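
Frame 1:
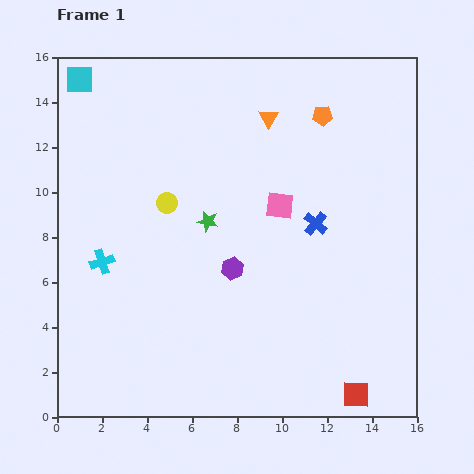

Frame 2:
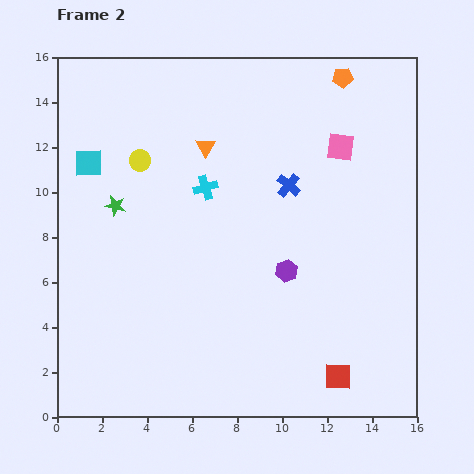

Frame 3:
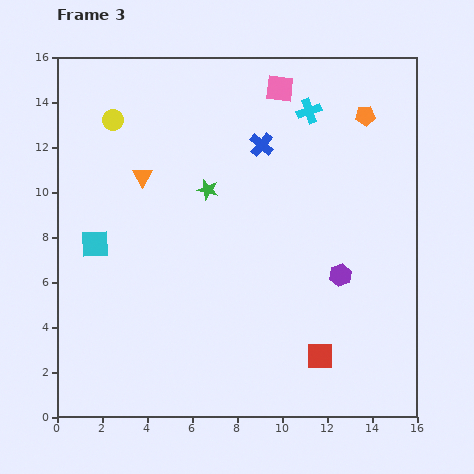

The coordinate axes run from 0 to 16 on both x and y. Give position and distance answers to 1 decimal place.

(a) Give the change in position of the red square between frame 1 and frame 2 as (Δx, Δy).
(-0.8, 0.8)

The red square was at (13.3, 1.0) in frame 1 and (12.5, 1.8) in frame 2.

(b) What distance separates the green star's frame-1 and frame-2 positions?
4.2

The green star moved from (6.7, 8.7) to (2.6, 9.4), a distance of √(4.1² + 0.7²) ≈ 4.2.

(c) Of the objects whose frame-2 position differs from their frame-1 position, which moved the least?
the red square

(moved 1.1)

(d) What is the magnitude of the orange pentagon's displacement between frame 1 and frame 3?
1.9

The orange pentagon moved from (11.8, 13.4) to (13.7, 13.4), a distance of √(1.9² + 0.0²) ≈ 1.9.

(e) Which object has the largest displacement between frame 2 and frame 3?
the cyan cross

(moved 5.7; next 4.2)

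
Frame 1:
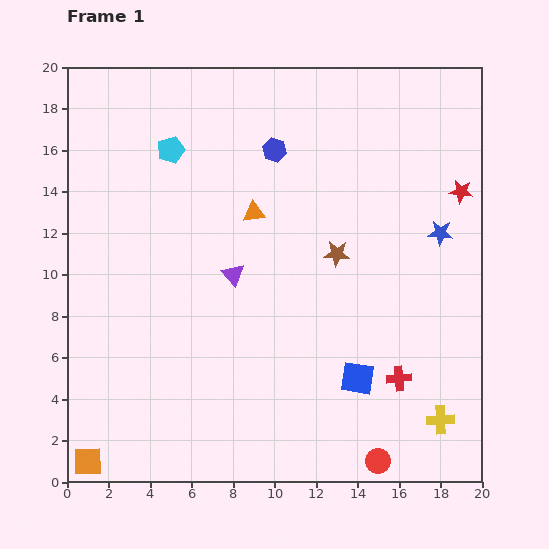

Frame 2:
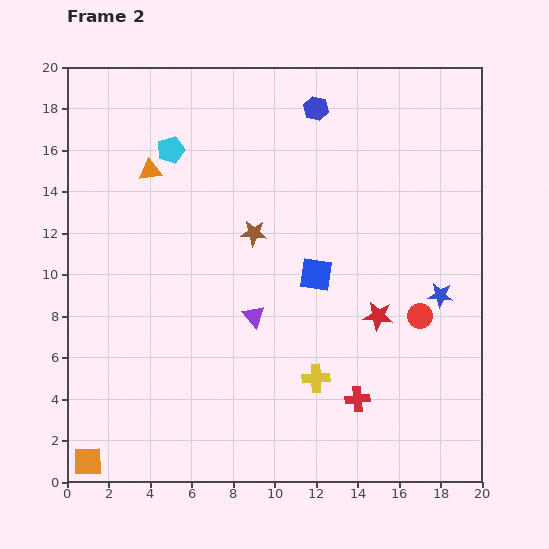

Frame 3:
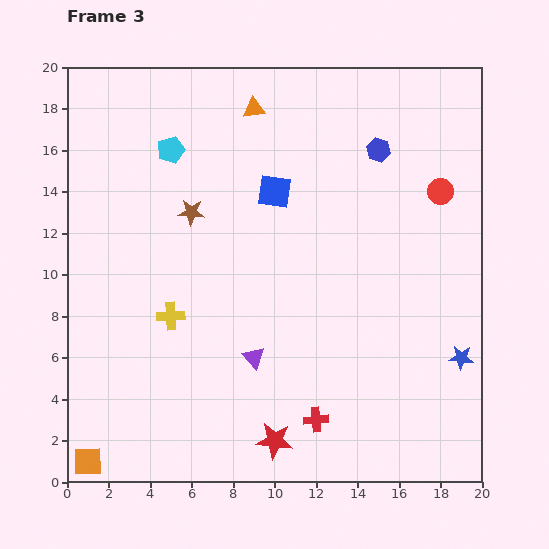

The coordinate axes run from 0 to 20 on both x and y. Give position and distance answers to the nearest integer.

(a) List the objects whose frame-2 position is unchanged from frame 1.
the cyan pentagon, the orange square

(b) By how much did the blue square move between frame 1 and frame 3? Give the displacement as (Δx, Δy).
(-4, 9)

The blue square was at (14, 5) in frame 1 and (10, 14) in frame 3.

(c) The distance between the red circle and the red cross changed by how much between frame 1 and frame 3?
+9

Distance in frame 1: 4. Distance in frame 3: 13.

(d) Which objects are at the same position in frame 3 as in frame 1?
the cyan pentagon, the orange square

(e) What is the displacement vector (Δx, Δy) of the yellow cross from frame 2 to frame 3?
(-7, 3)

The yellow cross was at (12, 5) in frame 2 and (5, 8) in frame 3.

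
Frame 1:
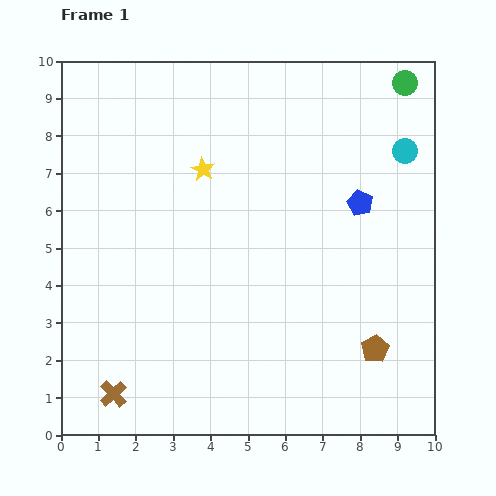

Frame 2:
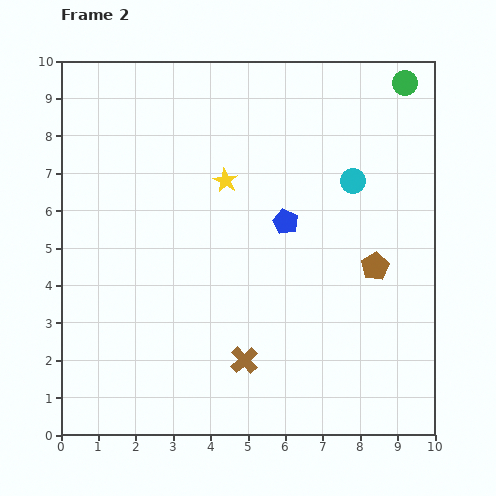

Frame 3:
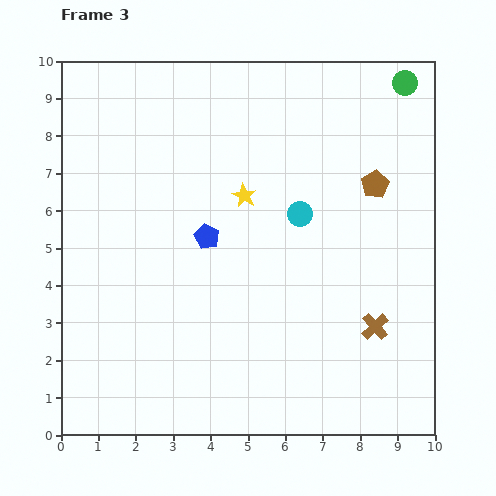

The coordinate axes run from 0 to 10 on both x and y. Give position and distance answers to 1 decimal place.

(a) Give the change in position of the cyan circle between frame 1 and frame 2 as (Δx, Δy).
(-1.4, -0.8)

The cyan circle was at (9.2, 7.6) in frame 1 and (7.8, 6.8) in frame 2.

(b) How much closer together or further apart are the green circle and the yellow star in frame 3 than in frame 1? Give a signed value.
-0.7

Distance in frame 1: 5.9. Distance in frame 3: 5.2.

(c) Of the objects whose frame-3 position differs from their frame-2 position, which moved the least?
the yellow star

(moved 0.6)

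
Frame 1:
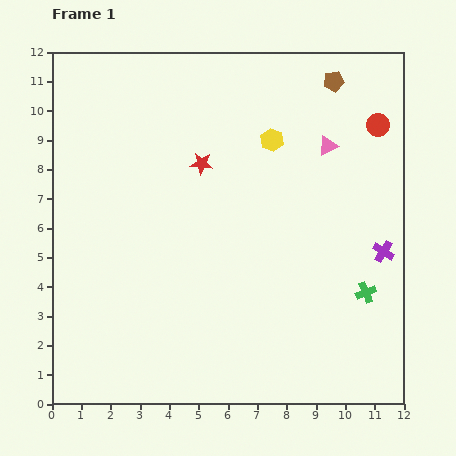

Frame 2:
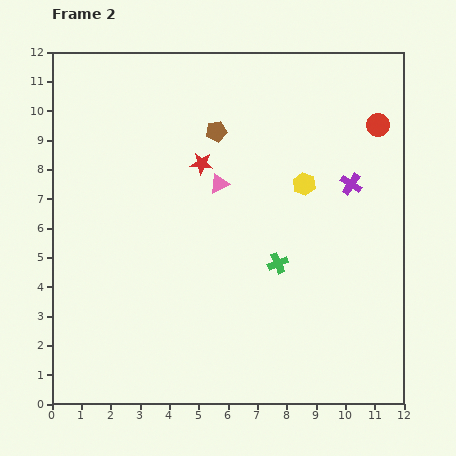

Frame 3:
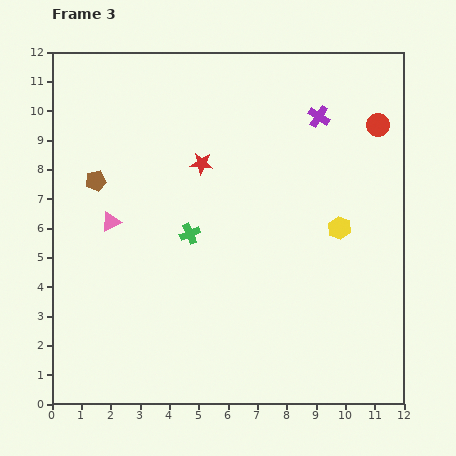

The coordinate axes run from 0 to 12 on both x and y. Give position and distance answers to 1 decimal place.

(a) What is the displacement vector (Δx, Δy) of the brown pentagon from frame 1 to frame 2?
(-4.0, -1.7)

The brown pentagon was at (9.6, 11.0) in frame 1 and (5.6, 9.3) in frame 2.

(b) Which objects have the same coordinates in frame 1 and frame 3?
the red circle, the red star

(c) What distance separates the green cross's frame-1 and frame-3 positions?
6.3

The green cross moved from (10.7, 3.8) to (4.7, 5.8), a distance of √(6.0² + 2.0²) ≈ 6.3.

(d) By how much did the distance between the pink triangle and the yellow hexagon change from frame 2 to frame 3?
+4.9

Distance in frame 2: 2.9. Distance in frame 3: 7.8.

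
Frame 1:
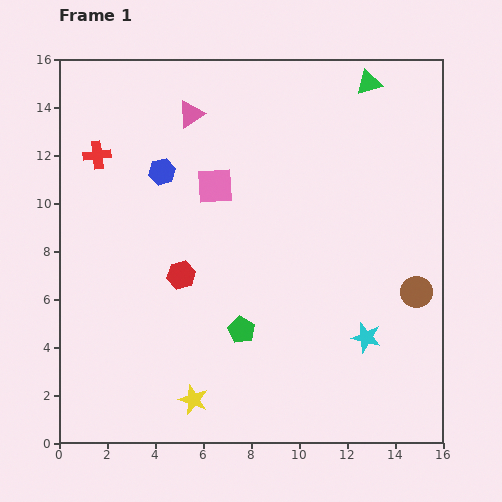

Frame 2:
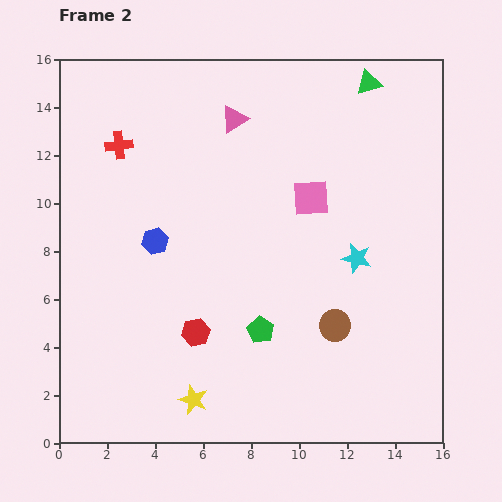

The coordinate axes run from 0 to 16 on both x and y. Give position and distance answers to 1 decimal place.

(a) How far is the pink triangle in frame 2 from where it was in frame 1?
1.8

The pink triangle moved from (5.5, 13.7) to (7.3, 13.5), a distance of √(1.8² + 0.2²) ≈ 1.8.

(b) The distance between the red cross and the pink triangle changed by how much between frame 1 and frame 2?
+0.6

Distance in frame 1: 4.3. Distance in frame 2: 4.9.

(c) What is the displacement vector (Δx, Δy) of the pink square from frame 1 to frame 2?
(4.0, -0.5)

The pink square was at (6.5, 10.7) in frame 1 and (10.5, 10.2) in frame 2.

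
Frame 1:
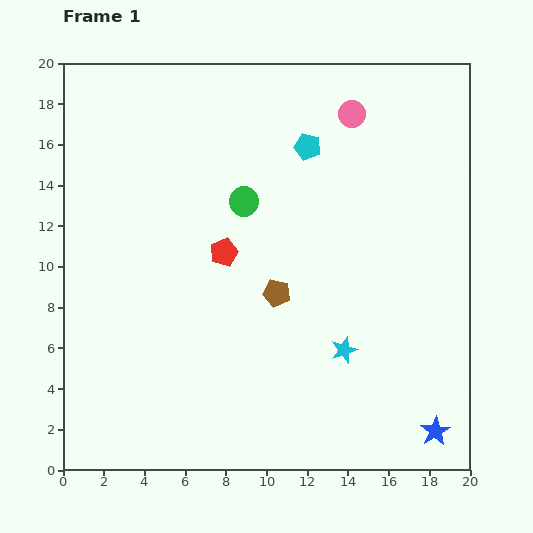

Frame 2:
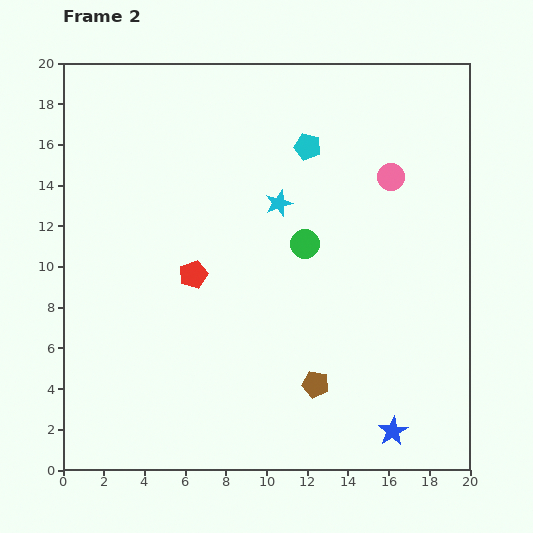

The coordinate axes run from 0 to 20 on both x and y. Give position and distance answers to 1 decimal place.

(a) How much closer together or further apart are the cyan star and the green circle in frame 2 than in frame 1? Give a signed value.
-6.4

Distance in frame 1: 8.8. Distance in frame 2: 2.4.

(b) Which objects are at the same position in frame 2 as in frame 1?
the cyan pentagon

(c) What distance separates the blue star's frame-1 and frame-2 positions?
2.1

The blue star moved from (18.3, 1.9) to (16.2, 1.9), a distance of √(2.1² + 0.0²) ≈ 2.1.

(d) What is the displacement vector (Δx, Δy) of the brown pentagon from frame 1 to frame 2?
(1.9, -4.5)

The brown pentagon was at (10.5, 8.7) in frame 1 and (12.4, 4.2) in frame 2.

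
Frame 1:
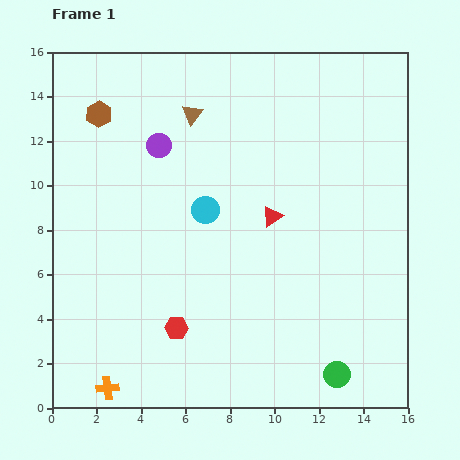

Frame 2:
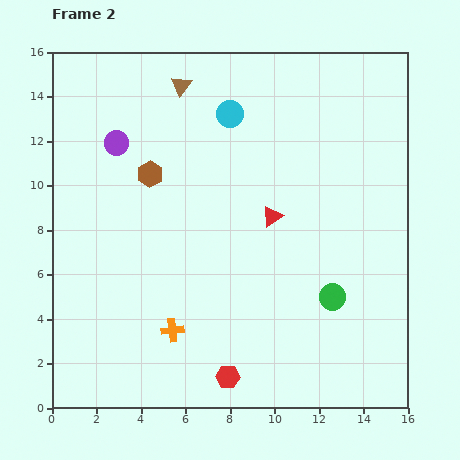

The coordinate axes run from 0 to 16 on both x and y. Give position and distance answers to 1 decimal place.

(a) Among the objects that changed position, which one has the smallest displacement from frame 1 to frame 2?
the brown triangle

(moved 1.4)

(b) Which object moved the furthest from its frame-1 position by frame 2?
the cyan circle

(moved 4.4; next 3.9)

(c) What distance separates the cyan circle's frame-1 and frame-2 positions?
4.4

The cyan circle moved from (6.9, 8.9) to (8.0, 13.2), a distance of √(1.1² + 4.3²) ≈ 4.4.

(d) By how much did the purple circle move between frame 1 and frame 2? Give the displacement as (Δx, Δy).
(-1.9, 0.1)

The purple circle was at (4.8, 11.8) in frame 1 and (2.9, 11.9) in frame 2.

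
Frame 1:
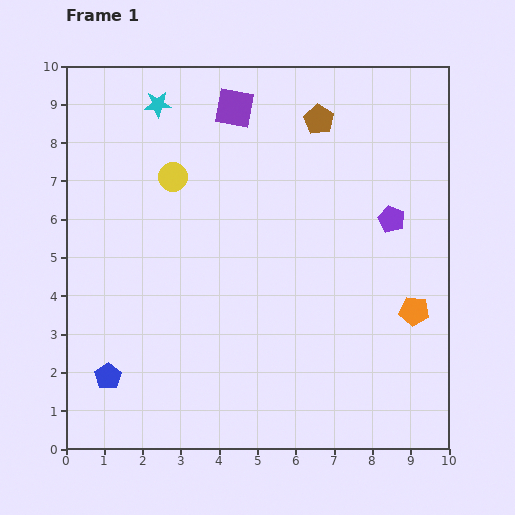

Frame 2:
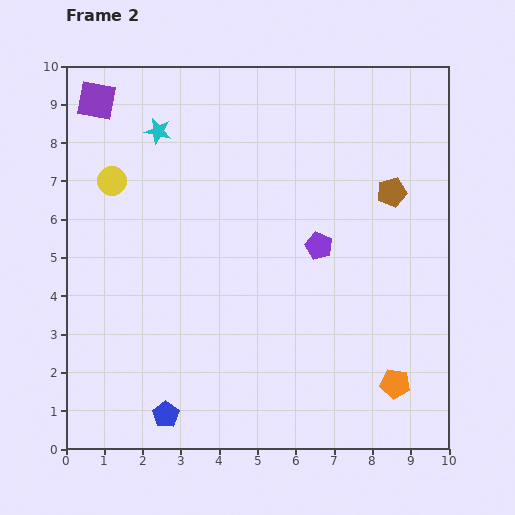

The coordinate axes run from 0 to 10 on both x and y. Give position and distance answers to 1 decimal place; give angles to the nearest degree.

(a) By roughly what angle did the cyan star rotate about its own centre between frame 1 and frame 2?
15° clockwise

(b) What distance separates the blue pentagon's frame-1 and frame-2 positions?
1.8

The blue pentagon moved from (1.1, 1.9) to (2.6, 0.9), a distance of √(1.5² + 1.0²) ≈ 1.8.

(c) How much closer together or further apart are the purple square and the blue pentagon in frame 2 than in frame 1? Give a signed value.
+0.7

Distance in frame 1: 7.7. Distance in frame 2: 8.4.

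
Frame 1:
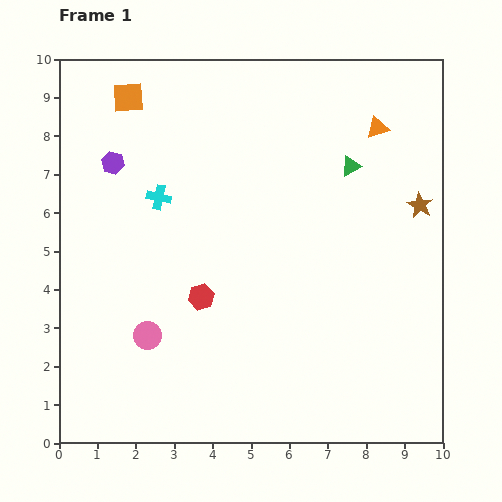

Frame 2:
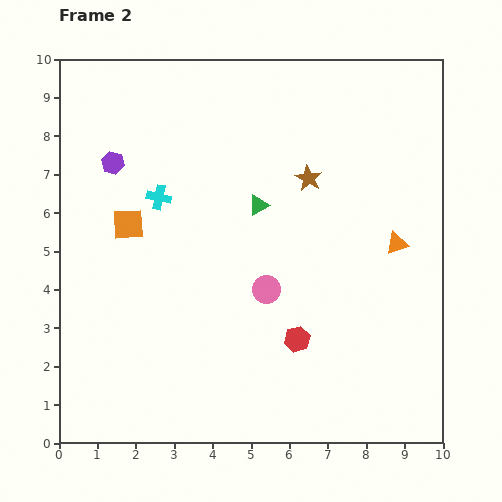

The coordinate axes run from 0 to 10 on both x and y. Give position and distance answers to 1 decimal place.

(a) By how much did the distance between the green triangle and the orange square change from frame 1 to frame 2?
-2.7

Distance in frame 1: 6.1. Distance in frame 2: 3.4.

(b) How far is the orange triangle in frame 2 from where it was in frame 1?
3.0

The orange triangle moved from (8.3, 8.2) to (8.8, 5.2), a distance of √(0.5² + 3.0²) ≈ 3.0.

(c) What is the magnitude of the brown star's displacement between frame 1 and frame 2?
3.0

The brown star moved from (9.4, 6.2) to (6.5, 6.9), a distance of √(2.9² + 0.7²) ≈ 3.0.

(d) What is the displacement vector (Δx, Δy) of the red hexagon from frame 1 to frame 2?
(2.5, -1.1)

The red hexagon was at (3.7, 3.8) in frame 1 and (6.2, 2.7) in frame 2.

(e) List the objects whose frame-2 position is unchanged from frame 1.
the purple hexagon, the cyan cross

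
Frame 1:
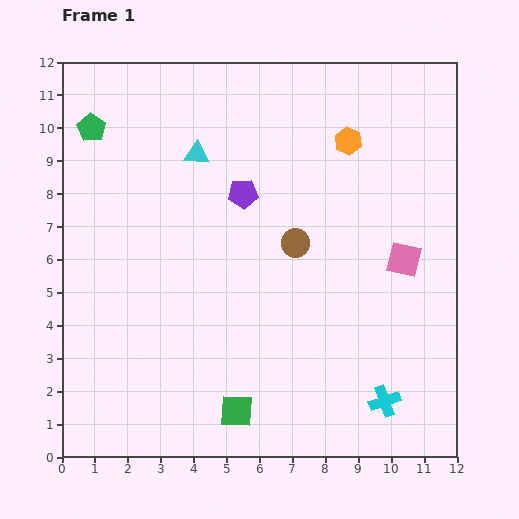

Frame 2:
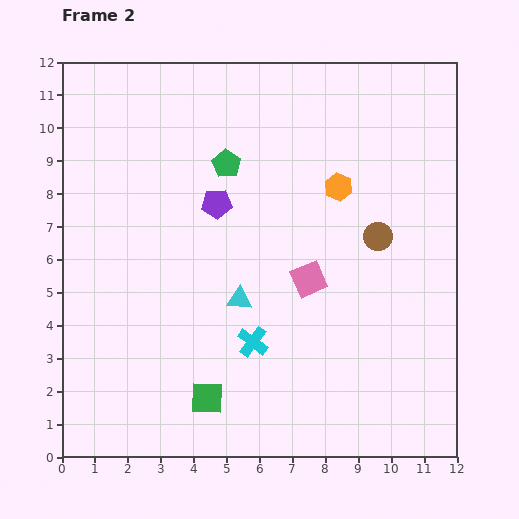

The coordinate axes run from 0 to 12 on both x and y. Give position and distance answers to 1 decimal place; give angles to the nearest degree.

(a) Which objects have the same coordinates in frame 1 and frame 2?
none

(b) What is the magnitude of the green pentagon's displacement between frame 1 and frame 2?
4.2

The green pentagon moved from (0.9, 10.0) to (5.0, 8.9), a distance of √(4.1² + 1.1²) ≈ 4.2.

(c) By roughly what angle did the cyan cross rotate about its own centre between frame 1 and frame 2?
35° counter-clockwise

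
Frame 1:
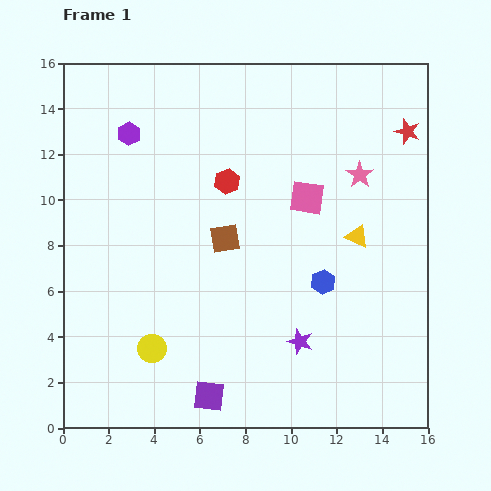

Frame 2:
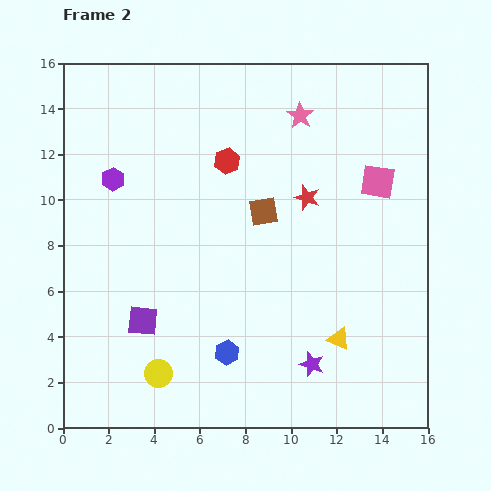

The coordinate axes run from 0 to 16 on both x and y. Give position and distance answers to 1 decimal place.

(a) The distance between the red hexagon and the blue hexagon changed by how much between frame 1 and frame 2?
+2.3

Distance in frame 1: 6.1. Distance in frame 2: 8.4.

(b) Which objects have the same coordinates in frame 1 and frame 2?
none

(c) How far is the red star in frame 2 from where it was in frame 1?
5.3

The red star moved from (15.1, 13.0) to (10.7, 10.1), a distance of √(4.4² + 2.9²) ≈ 5.3.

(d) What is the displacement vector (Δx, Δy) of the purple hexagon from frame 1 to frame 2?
(-0.7, -2.0)

The purple hexagon was at (2.9, 12.9) in frame 1 and (2.2, 10.9) in frame 2.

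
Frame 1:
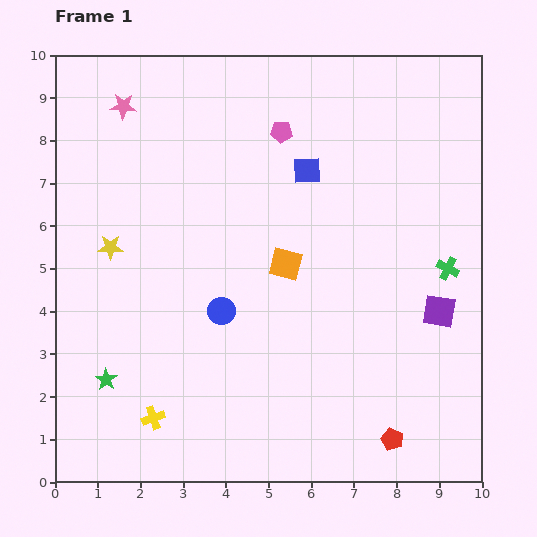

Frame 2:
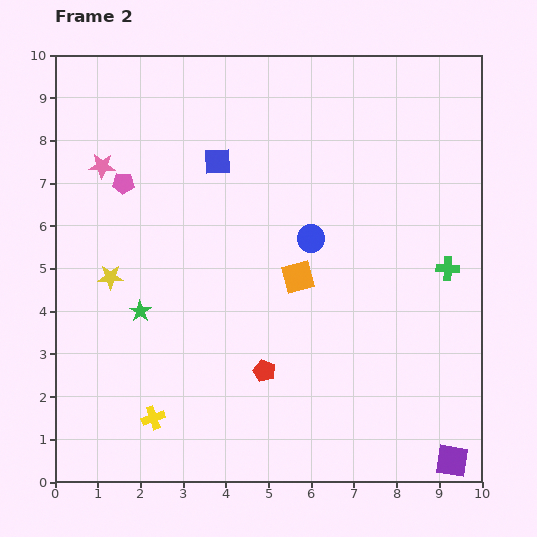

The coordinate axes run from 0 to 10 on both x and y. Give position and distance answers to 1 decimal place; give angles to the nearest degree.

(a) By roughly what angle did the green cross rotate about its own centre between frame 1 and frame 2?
25° counter-clockwise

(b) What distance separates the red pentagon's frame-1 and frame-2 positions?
3.4

The red pentagon moved from (7.9, 1.0) to (4.9, 2.6), a distance of √(3.0² + 1.6²) ≈ 3.4.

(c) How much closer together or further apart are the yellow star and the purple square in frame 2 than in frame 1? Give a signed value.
+1.3

Distance in frame 1: 7.8. Distance in frame 2: 9.1.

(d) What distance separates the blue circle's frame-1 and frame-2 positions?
2.7

The blue circle moved from (3.9, 4.0) to (6.0, 5.7), a distance of √(2.1² + 1.7²) ≈ 2.7.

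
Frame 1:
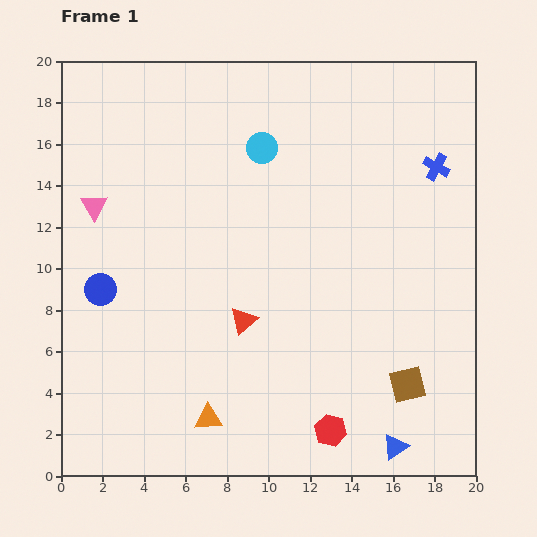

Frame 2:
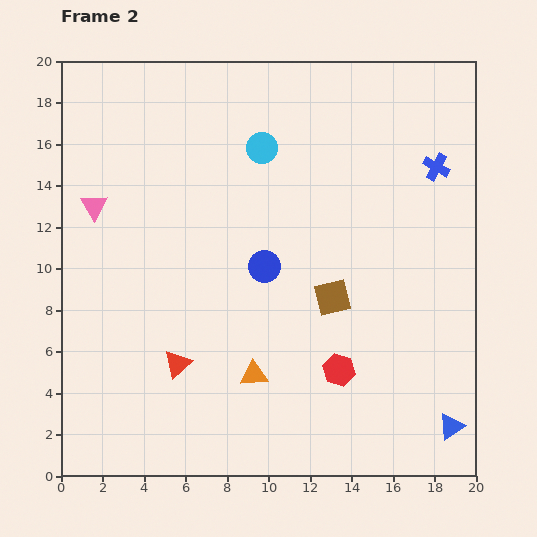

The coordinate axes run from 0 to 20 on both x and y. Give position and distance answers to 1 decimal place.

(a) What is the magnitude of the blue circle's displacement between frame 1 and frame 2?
8.0

The blue circle moved from (1.9, 9.0) to (9.8, 10.1), a distance of √(7.9² + 1.1²) ≈ 8.0.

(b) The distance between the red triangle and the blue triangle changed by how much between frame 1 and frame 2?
+4.0

Distance in frame 1: 9.5. Distance in frame 2: 13.5.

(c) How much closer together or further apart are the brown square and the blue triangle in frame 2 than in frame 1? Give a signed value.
+5.3

Distance in frame 1: 3.1. Distance in frame 2: 8.4.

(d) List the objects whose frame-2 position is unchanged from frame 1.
the cyan circle, the pink triangle, the blue cross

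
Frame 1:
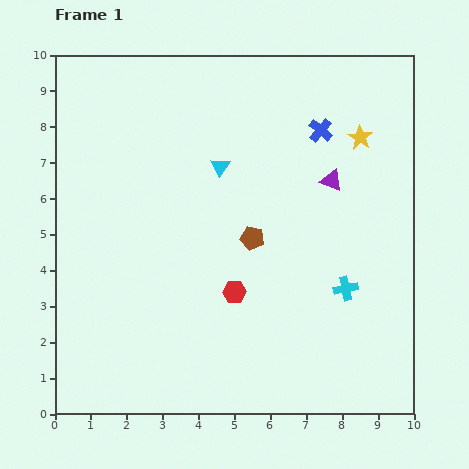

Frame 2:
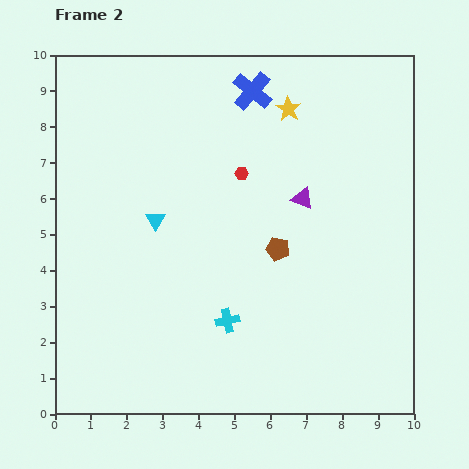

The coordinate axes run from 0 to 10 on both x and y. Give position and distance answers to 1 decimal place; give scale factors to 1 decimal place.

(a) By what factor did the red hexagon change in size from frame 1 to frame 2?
0.6×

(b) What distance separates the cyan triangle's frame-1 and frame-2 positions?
2.3

The cyan triangle moved from (4.6, 6.9) to (2.8, 5.4), a distance of √(1.8² + 1.5²) ≈ 2.3.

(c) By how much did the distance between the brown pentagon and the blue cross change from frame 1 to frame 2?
+0.9

Distance in frame 1: 3.6. Distance in frame 2: 4.5.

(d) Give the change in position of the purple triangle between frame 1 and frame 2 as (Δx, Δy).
(-0.8, -0.5)

The purple triangle was at (7.7, 6.5) in frame 1 and (6.9, 6.0) in frame 2.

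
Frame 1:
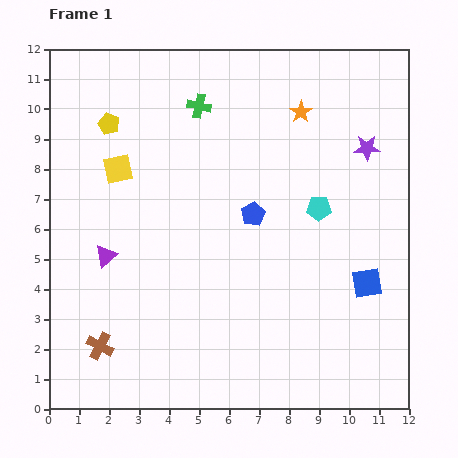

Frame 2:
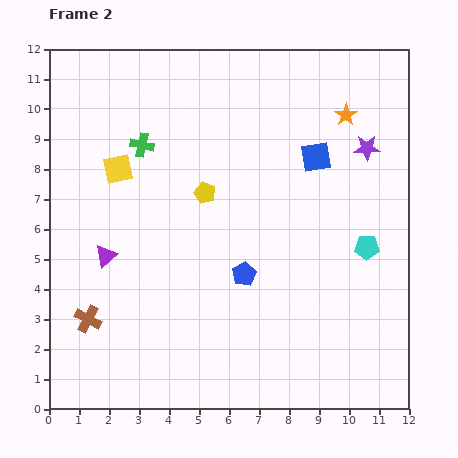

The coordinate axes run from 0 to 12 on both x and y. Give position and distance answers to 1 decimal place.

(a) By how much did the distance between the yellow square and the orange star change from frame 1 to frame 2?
+1.4

Distance in frame 1: 6.4. Distance in frame 2: 7.8.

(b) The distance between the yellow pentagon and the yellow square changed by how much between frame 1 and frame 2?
+1.5

Distance in frame 1: 1.5. Distance in frame 2: 3.0.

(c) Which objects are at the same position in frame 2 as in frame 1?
the yellow square, the purple star, the purple triangle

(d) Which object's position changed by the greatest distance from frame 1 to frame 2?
the blue square

(moved 4.5; next 3.9)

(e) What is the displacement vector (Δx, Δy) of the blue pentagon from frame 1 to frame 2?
(-0.3, -2.0)

The blue pentagon was at (6.8, 6.5) in frame 1 and (6.5, 4.5) in frame 2.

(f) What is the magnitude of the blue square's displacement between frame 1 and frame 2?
4.5

The blue square moved from (10.6, 4.2) to (8.9, 8.4), a distance of √(1.7² + 4.2²) ≈ 4.5.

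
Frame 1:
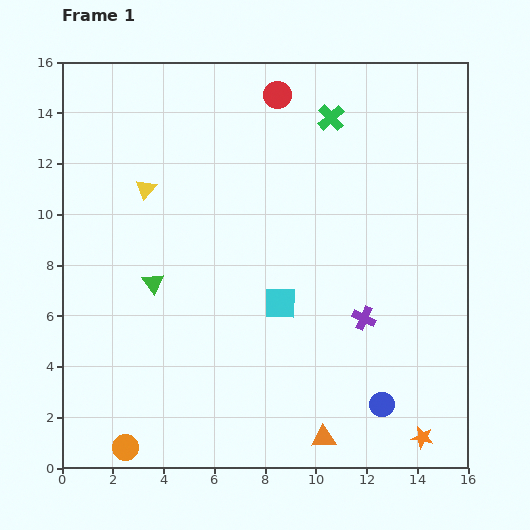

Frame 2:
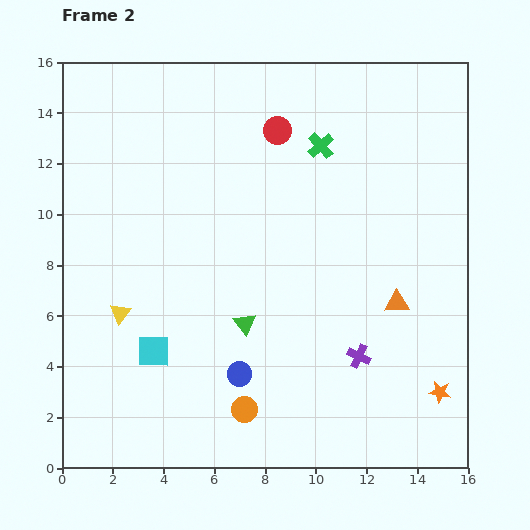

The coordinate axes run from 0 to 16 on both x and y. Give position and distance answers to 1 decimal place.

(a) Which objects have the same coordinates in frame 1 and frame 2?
none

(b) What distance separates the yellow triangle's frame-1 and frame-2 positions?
5.0

The yellow triangle moved from (3.3, 11.0) to (2.3, 6.1), a distance of √(1.0² + 4.9²) ≈ 5.0.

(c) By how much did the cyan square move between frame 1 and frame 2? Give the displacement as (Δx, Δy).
(-5.0, -1.9)

The cyan square was at (8.6, 6.5) in frame 1 and (3.6, 4.6) in frame 2.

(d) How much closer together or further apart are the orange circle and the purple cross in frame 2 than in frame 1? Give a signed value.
-5.7

Distance in frame 1: 10.7. Distance in frame 2: 5.0.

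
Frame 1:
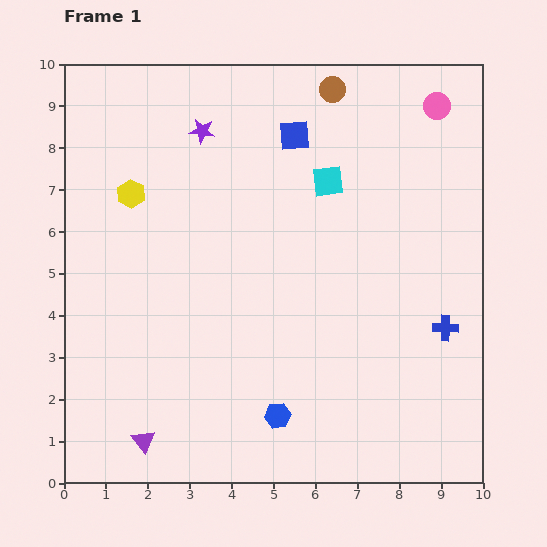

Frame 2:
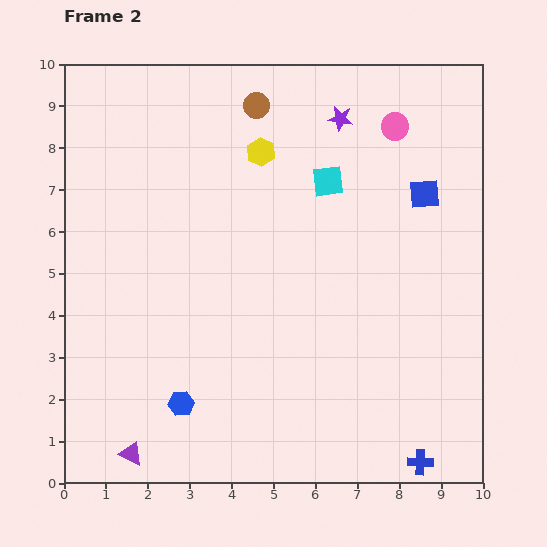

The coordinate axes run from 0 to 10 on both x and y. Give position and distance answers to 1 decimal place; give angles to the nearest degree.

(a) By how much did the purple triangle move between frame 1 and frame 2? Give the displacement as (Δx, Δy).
(-0.3, -0.3)

The purple triangle was at (1.9, 1.0) in frame 1 and (1.6, 0.7) in frame 2.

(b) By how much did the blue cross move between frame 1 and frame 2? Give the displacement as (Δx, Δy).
(-0.6, -3.2)

The blue cross was at (9.1, 3.7) in frame 1 and (8.5, 0.5) in frame 2.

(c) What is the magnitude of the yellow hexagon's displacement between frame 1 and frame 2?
3.3

The yellow hexagon moved from (1.6, 6.9) to (4.7, 7.9), a distance of √(3.1² + 1.0²) ≈ 3.3.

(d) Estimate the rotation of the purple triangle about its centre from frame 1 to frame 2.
29° counter-clockwise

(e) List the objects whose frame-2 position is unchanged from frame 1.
the cyan square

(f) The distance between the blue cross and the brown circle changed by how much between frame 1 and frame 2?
+3.1

Distance in frame 1: 6.3. Distance in frame 2: 9.4.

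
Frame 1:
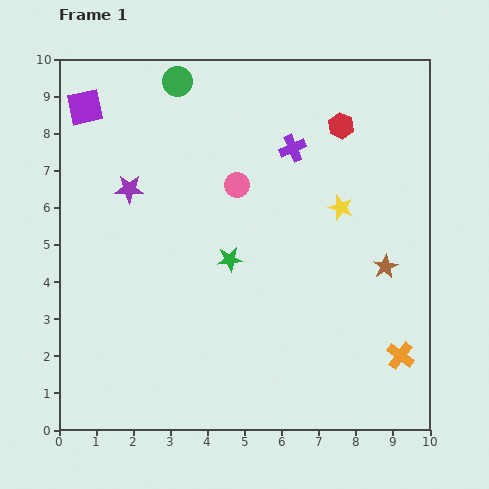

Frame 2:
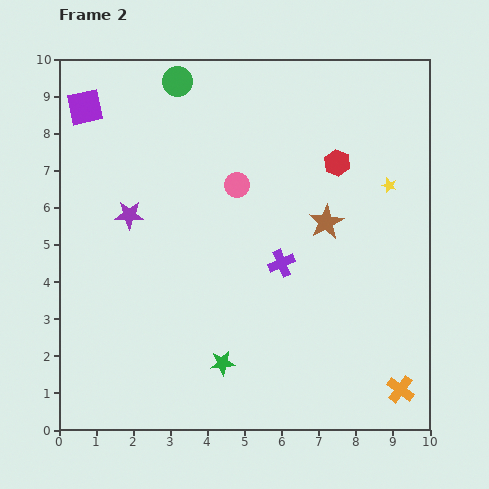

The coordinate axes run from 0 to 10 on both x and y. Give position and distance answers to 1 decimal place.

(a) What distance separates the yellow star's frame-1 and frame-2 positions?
1.4

The yellow star moved from (7.6, 6.0) to (8.9, 6.6), a distance of √(1.3² + 0.6²) ≈ 1.4.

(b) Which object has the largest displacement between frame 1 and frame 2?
the purple cross

(moved 3.1; next 2.8)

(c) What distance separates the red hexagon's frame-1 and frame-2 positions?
1.0

The red hexagon moved from (7.6, 8.2) to (7.5, 7.2), a distance of √(0.1² + 1.0²) ≈ 1.0.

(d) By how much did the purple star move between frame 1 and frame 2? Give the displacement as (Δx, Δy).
(0.0, -0.7)

The purple star was at (1.9, 6.5) in frame 1 and (1.9, 5.8) in frame 2.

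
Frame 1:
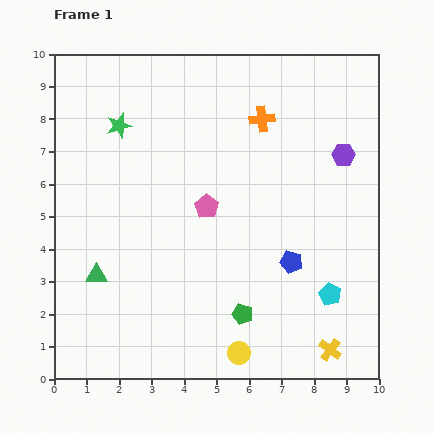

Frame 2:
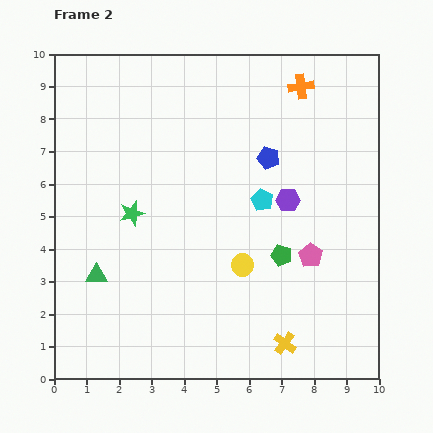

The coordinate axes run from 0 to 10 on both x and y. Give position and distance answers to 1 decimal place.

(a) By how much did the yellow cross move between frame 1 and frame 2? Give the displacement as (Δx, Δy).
(-1.4, 0.2)

The yellow cross was at (8.5, 0.9) in frame 1 and (7.1, 1.1) in frame 2.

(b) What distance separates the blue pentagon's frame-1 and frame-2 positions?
3.3

The blue pentagon moved from (7.3, 3.6) to (6.6, 6.8), a distance of √(0.7² + 3.2²) ≈ 3.3.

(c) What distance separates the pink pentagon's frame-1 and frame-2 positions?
3.5

The pink pentagon moved from (4.7, 5.3) to (7.9, 3.8), a distance of √(3.2² + 1.5²) ≈ 3.5.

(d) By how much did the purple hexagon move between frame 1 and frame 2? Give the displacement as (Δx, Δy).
(-1.7, -1.4)

The purple hexagon was at (8.9, 6.9) in frame 1 and (7.2, 5.5) in frame 2.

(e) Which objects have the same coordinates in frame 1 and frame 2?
the green triangle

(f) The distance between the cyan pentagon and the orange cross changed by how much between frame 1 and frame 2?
-2.1

Distance in frame 1: 5.8. Distance in frame 2: 3.7.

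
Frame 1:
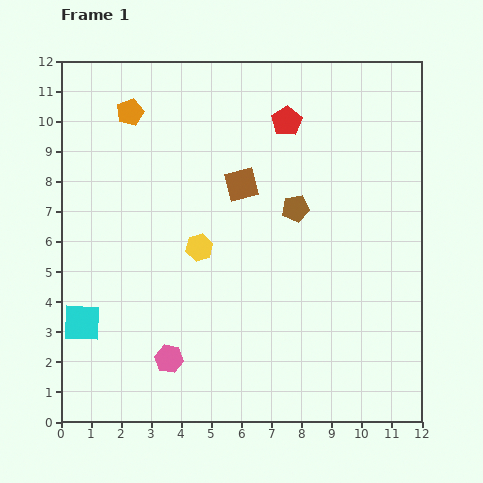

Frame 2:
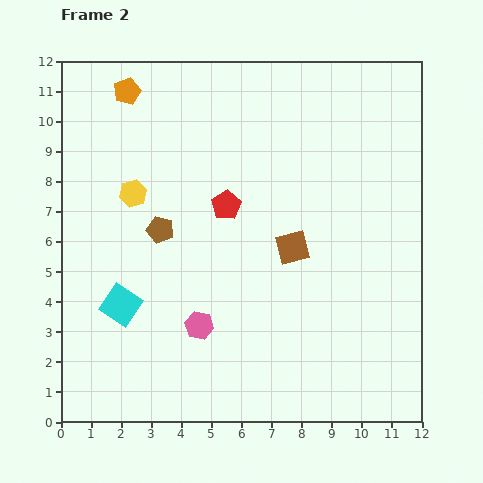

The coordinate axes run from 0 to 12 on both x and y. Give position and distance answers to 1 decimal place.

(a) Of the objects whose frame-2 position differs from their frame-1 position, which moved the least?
the orange pentagon

(moved 0.7)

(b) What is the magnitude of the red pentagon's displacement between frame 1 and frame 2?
3.4

The red pentagon moved from (7.5, 10.0) to (5.5, 7.2), a distance of √(2.0² + 2.8²) ≈ 3.4.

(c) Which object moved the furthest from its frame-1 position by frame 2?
the brown pentagon

(moved 4.6; next 3.4)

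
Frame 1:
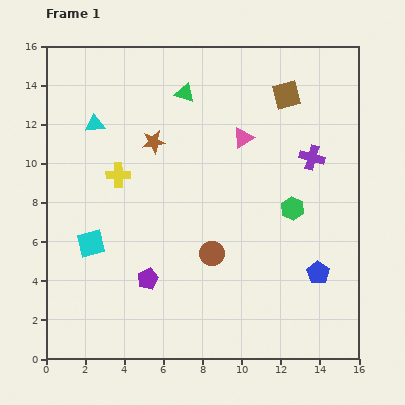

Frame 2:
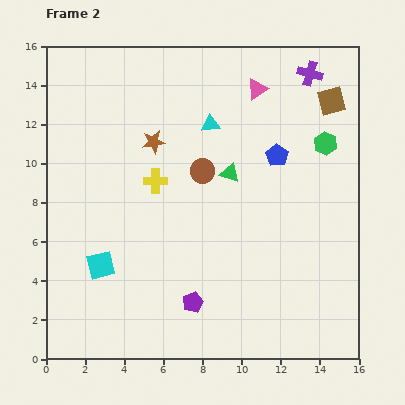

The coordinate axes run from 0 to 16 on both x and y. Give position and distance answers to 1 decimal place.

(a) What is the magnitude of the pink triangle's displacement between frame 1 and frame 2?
2.6

The pink triangle moved from (10.1, 11.3) to (10.8, 13.8), a distance of √(0.7² + 2.5²) ≈ 2.6.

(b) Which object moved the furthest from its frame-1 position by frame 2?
the blue pentagon

(moved 6.4; next 5.9)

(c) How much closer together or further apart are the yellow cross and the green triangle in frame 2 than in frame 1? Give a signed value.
-1.6

Distance in frame 1: 5.4. Distance in frame 2: 3.8.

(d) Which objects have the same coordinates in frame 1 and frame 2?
the brown star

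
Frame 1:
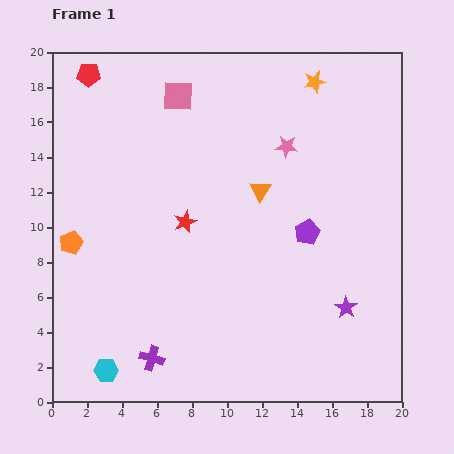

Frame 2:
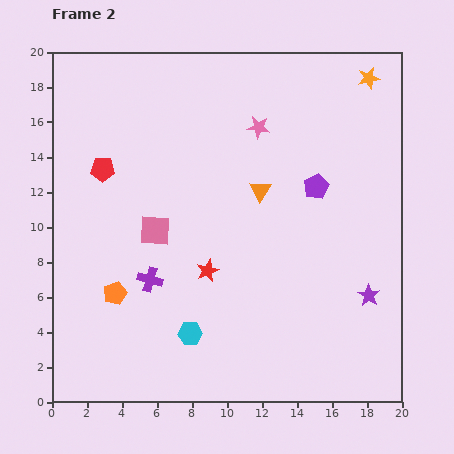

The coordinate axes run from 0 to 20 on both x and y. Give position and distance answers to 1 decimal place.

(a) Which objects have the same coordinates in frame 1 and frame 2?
the orange triangle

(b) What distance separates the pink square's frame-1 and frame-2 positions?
7.8

The pink square moved from (7.2, 17.5) to (5.9, 9.8), a distance of √(1.3² + 7.7²) ≈ 7.8.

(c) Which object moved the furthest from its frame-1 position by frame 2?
the pink square

(moved 7.8; next 5.5)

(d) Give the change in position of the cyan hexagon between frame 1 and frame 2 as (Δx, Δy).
(4.8, 2.1)

The cyan hexagon was at (3.1, 1.8) in frame 1 and (7.9, 3.9) in frame 2.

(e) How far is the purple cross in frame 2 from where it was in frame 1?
4.5

The purple cross moved from (5.7, 2.5) to (5.6, 7.0), a distance of √(0.1² + 4.5²) ≈ 4.5.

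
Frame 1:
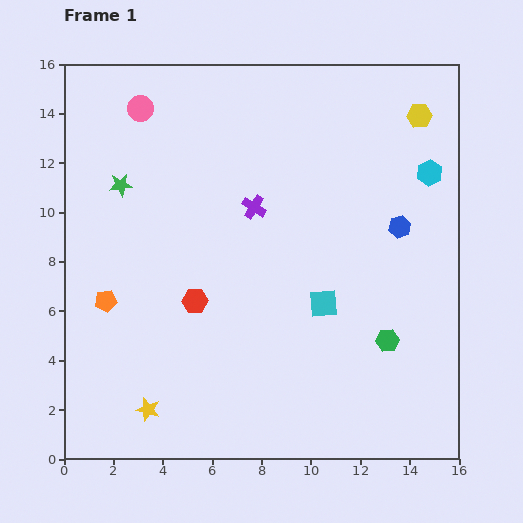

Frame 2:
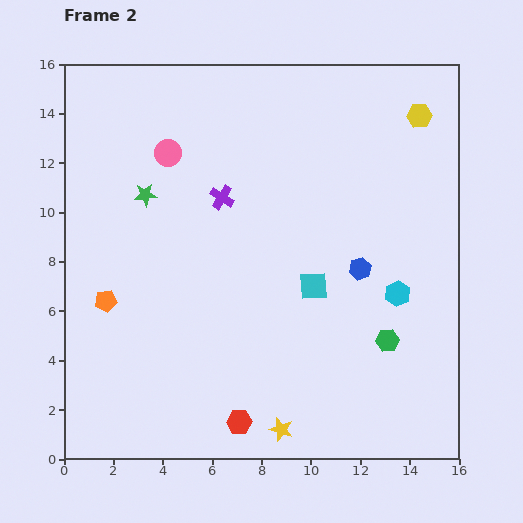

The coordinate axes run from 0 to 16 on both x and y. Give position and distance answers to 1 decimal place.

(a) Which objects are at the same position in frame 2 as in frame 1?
the green hexagon, the orange pentagon, the yellow hexagon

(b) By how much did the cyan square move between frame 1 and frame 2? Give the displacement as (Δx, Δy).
(-0.4, 0.7)

The cyan square was at (10.5, 6.3) in frame 1 and (10.1, 7.0) in frame 2.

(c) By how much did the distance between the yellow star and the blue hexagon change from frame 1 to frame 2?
-5.4

Distance in frame 1: 12.6. Distance in frame 2: 7.2.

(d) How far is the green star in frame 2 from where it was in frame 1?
1.1

The green star moved from (2.3, 11.1) to (3.3, 10.7), a distance of √(1.0² + 0.4²) ≈ 1.1.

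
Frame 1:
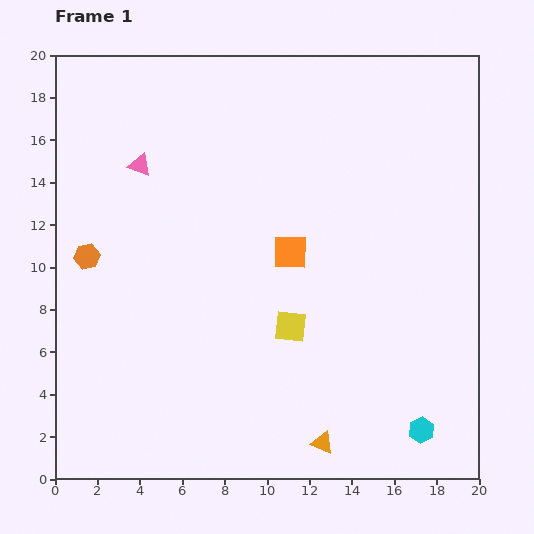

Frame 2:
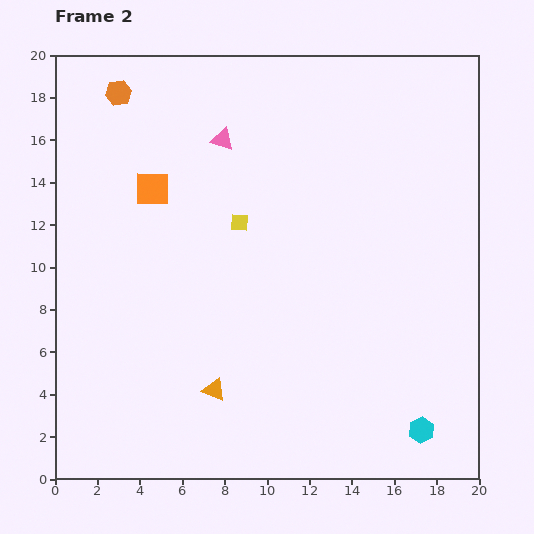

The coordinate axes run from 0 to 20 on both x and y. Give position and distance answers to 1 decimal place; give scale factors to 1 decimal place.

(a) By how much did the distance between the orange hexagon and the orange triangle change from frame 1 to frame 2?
+0.5

Distance in frame 1: 14.2. Distance in frame 2: 14.7.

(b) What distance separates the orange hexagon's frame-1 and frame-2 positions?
7.8

The orange hexagon moved from (1.5, 10.5) to (3.0, 18.2), a distance of √(1.5² + 7.7²) ≈ 7.8.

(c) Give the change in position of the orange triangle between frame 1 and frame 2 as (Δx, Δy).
(-5.1, 2.5)

The orange triangle was at (12.6, 1.7) in frame 1 and (7.5, 4.2) in frame 2.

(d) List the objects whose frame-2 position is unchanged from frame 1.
the cyan hexagon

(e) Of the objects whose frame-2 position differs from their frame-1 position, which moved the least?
the pink triangle

(moved 4.1)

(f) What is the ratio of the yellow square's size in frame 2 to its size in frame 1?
0.6×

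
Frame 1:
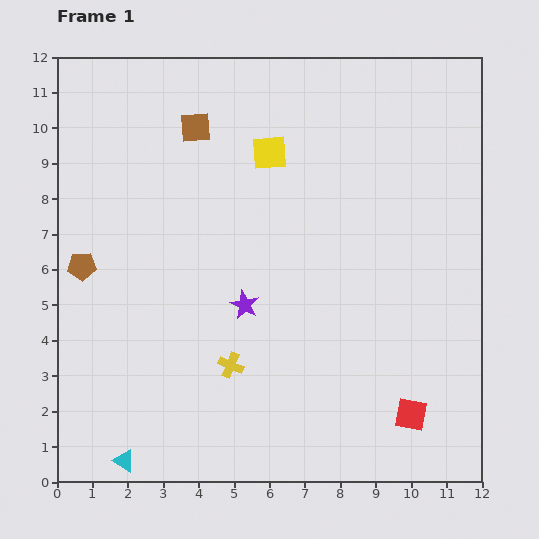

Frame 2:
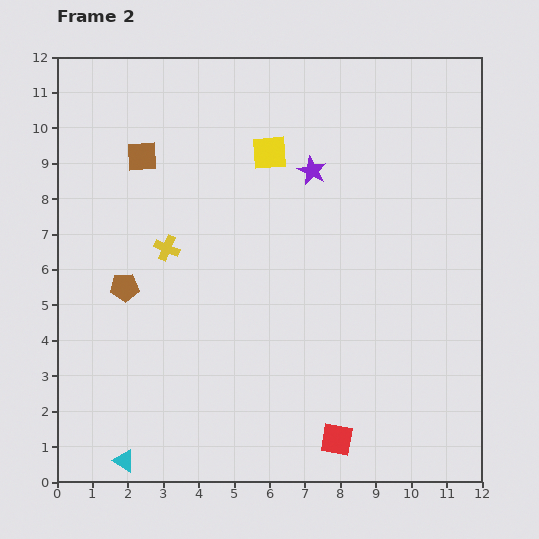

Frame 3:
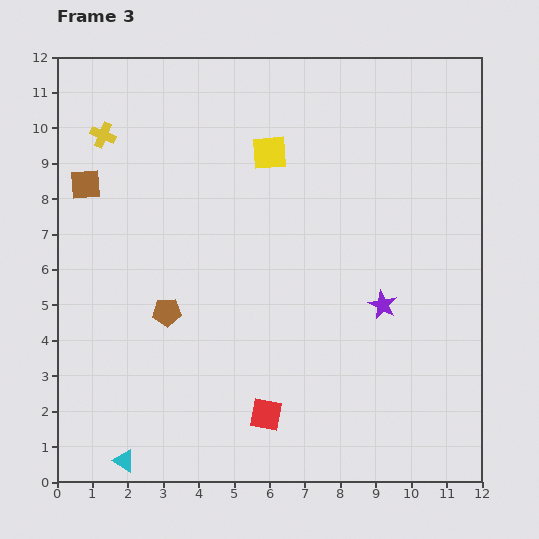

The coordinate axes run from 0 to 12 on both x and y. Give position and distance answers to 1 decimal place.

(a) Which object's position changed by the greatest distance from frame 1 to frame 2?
the purple star

(moved 4.2; next 3.8)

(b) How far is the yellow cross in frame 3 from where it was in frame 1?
7.4

The yellow cross moved from (4.9, 3.3) to (1.3, 9.8), a distance of √(3.6² + 6.5²) ≈ 7.4.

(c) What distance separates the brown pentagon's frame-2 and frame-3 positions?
1.4

The brown pentagon moved from (1.9, 5.5) to (3.1, 4.8), a distance of √(1.2² + 0.7²) ≈ 1.4.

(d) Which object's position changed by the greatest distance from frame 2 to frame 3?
the purple star

(moved 4.3; next 3.7)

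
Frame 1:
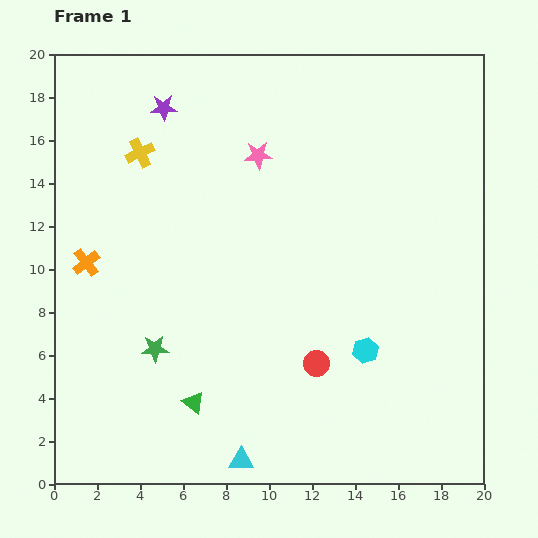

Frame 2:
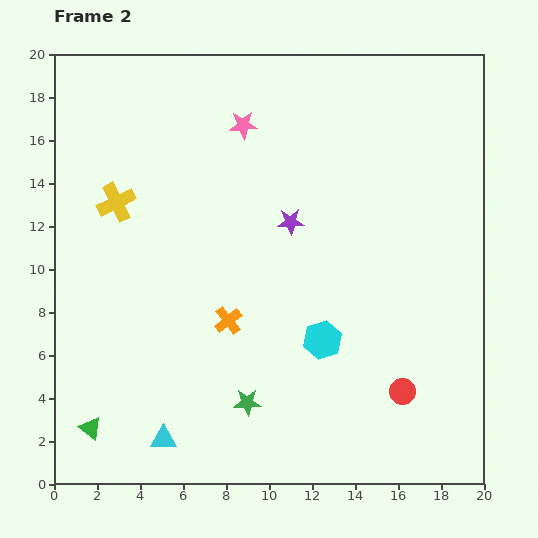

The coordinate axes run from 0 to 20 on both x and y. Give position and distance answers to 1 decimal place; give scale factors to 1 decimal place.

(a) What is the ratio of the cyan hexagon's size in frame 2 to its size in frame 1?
1.5×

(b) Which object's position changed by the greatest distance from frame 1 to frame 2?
the purple star

(moved 7.9; next 7.1)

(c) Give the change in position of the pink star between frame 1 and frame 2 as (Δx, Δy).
(-0.7, 1.4)

The pink star was at (9.5, 15.3) in frame 1 and (8.8, 16.7) in frame 2.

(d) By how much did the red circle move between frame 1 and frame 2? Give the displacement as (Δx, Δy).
(4.0, -1.3)

The red circle was at (12.2, 5.6) in frame 1 and (16.2, 4.3) in frame 2.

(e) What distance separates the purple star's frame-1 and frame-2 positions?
7.9

The purple star moved from (5.1, 17.5) to (11.0, 12.2), a distance of √(5.9² + 5.3²) ≈ 7.9.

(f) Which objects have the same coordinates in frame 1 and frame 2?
none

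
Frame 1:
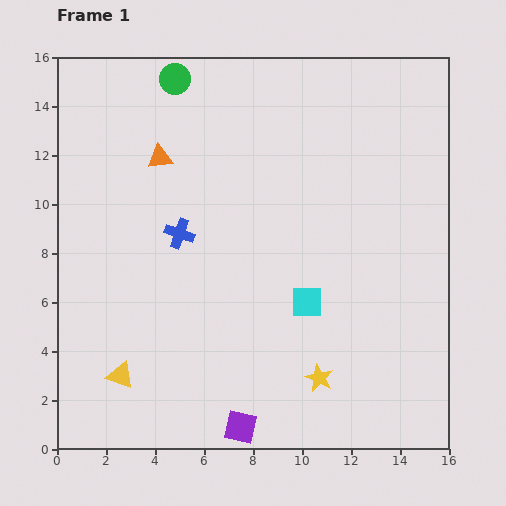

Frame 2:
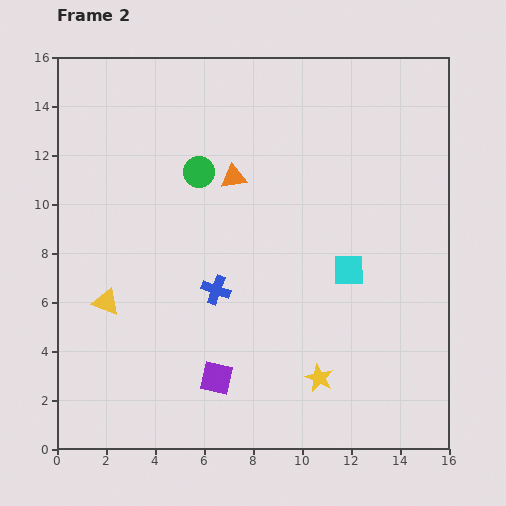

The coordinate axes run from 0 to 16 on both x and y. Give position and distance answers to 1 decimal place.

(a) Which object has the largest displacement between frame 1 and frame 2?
the green circle

(moved 3.9; next 3.1)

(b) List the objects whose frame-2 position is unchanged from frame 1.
the yellow star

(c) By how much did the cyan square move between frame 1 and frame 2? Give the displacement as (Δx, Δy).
(1.7, 1.3)

The cyan square was at (10.2, 6.0) in frame 1 and (11.9, 7.3) in frame 2.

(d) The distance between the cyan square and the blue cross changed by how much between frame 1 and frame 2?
-0.4

Distance in frame 1: 5.9. Distance in frame 2: 5.5.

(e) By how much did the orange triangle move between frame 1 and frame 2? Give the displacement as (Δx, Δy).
(3.0, -0.8)

The orange triangle was at (4.2, 11.9) in frame 1 and (7.2, 11.1) in frame 2.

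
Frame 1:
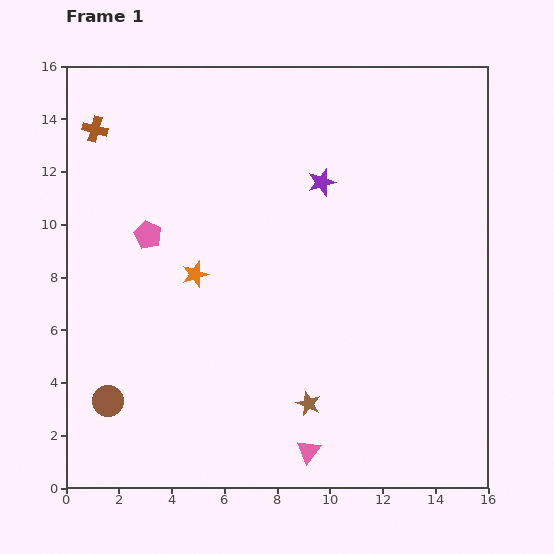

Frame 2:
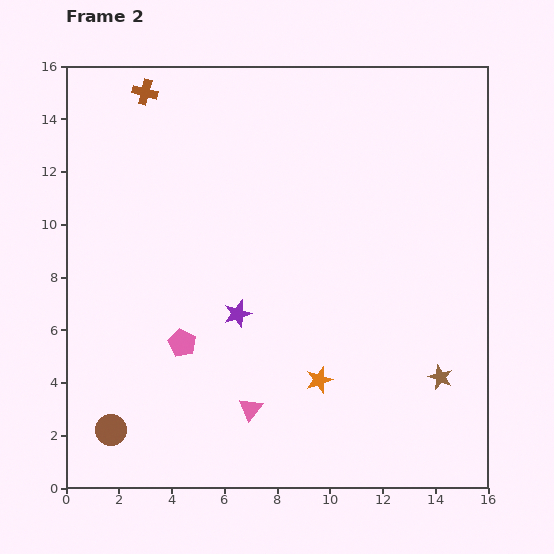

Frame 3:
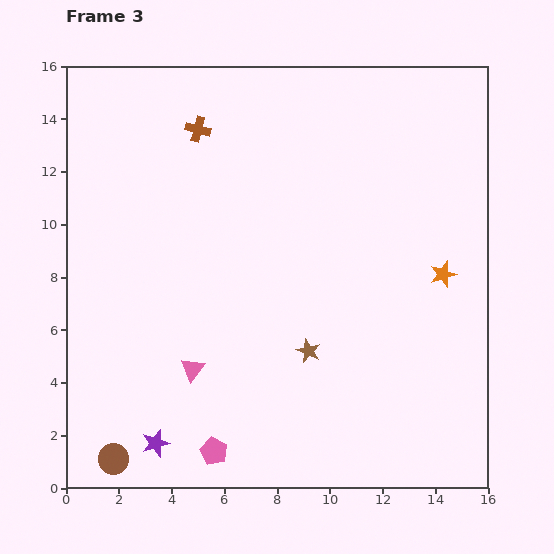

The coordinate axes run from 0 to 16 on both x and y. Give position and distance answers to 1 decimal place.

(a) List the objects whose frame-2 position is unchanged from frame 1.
none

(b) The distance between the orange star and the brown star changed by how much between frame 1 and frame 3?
-0.6

Distance in frame 1: 6.5. Distance in frame 3: 5.9.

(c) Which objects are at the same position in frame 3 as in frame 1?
none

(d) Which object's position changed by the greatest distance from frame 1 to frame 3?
the purple star

(moved 11.7; next 9.4)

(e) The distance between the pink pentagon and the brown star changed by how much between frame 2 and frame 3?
-4.7

Distance in frame 2: 9.9. Distance in frame 3: 5.2.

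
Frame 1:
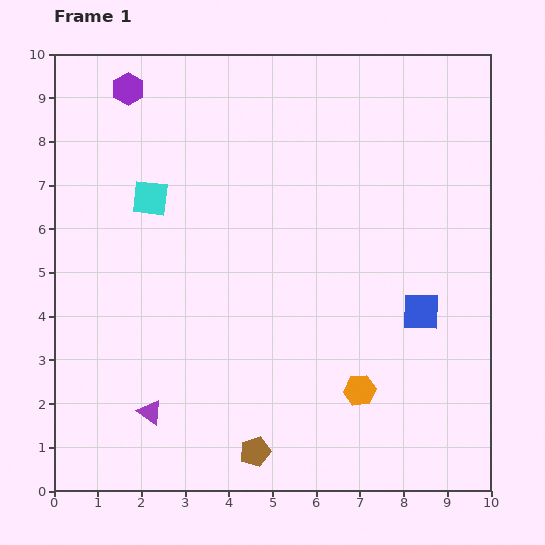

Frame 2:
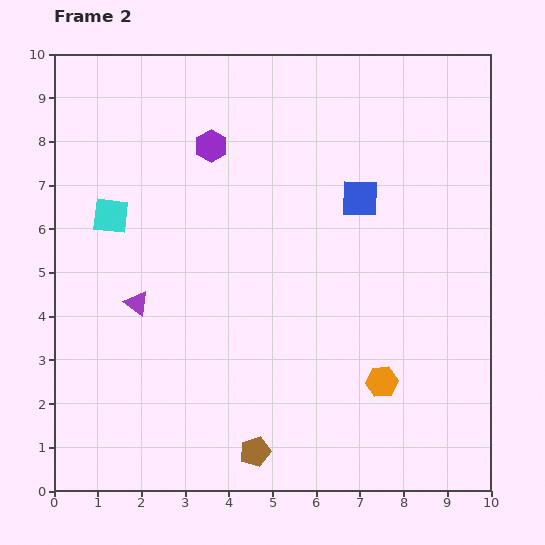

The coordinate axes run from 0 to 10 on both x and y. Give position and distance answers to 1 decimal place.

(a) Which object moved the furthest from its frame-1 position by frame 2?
the blue square

(moved 3.0; next 2.5)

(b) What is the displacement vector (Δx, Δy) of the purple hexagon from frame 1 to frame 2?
(1.9, -1.3)

The purple hexagon was at (1.7, 9.2) in frame 1 and (3.6, 7.9) in frame 2.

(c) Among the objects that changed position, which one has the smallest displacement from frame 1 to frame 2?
the orange hexagon

(moved 0.5)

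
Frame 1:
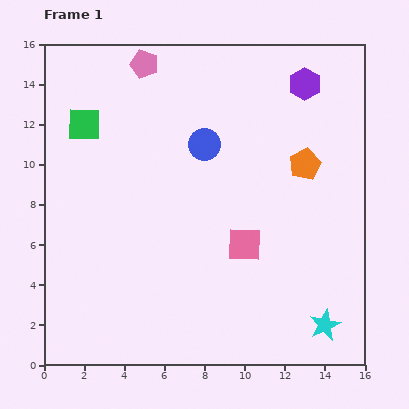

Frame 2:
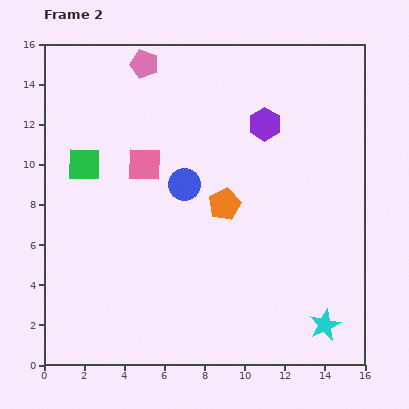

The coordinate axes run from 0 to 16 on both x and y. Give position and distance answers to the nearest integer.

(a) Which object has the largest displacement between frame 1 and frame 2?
the pink square

(moved 6; next 4)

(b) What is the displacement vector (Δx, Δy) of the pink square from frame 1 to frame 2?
(-5, 4)

The pink square was at (10, 6) in frame 1 and (5, 10) in frame 2.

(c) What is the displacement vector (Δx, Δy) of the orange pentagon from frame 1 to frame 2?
(-4, -2)

The orange pentagon was at (13, 10) in frame 1 and (9, 8) in frame 2.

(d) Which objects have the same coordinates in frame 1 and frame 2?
the cyan star, the pink pentagon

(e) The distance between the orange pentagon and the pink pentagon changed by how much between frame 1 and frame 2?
-1

Distance in frame 1: 9. Distance in frame 2: 8.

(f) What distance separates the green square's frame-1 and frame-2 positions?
2

The green square moved from (2, 12) to (2, 10), a distance of √(0² + 2²) ≈ 2.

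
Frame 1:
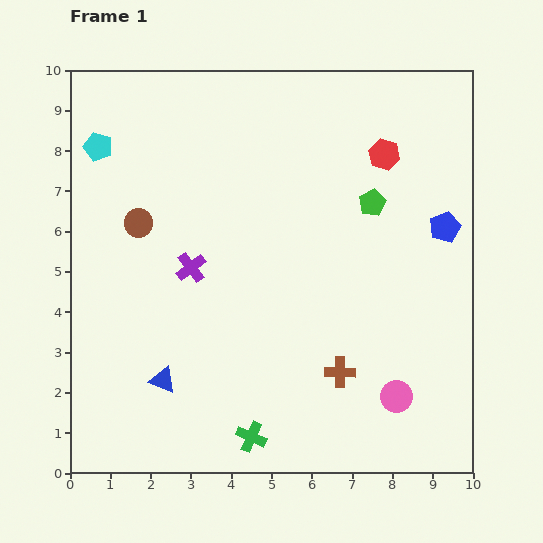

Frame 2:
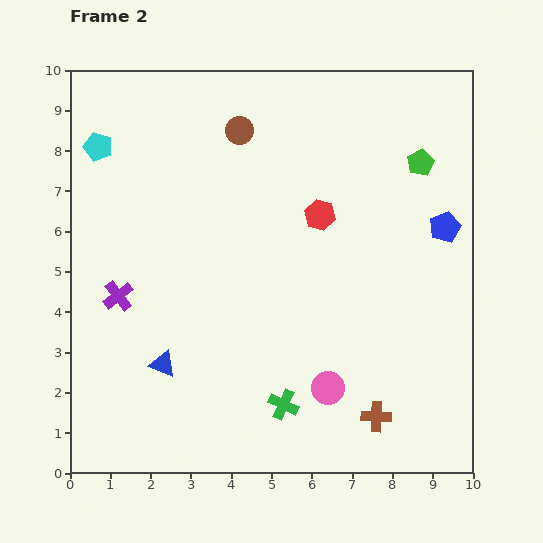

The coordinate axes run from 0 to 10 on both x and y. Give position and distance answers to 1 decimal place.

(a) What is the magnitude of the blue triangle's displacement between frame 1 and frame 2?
0.4

The blue triangle moved from (2.3, 2.3) to (2.3, 2.7), a distance of √(0.0² + 0.4²) ≈ 0.4.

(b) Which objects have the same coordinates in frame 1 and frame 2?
the blue pentagon, the cyan pentagon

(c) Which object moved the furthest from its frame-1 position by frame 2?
the brown circle

(moved 3.4; next 2.2)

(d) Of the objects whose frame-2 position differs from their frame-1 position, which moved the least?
the blue triangle

(moved 0.4)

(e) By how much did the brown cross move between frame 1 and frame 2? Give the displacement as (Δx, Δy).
(0.9, -1.1)

The brown cross was at (6.7, 2.5) in frame 1 and (7.6, 1.4) in frame 2.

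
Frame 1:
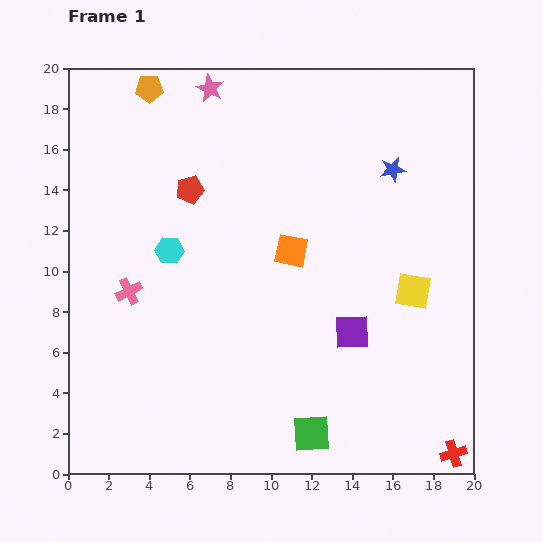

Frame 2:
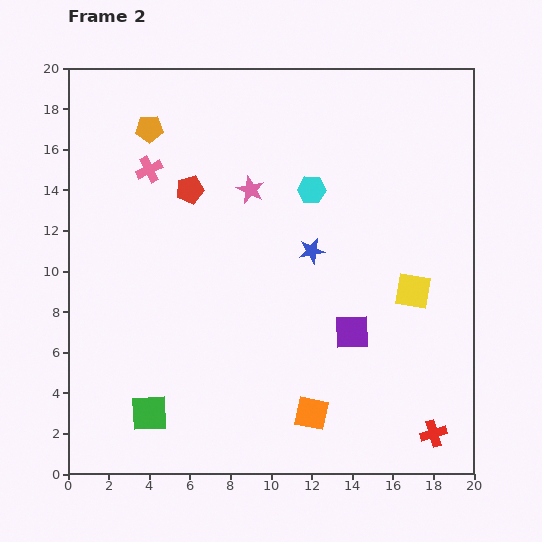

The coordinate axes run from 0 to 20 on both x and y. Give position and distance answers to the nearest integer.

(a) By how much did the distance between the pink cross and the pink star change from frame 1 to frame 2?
-6

Distance in frame 1: 11. Distance in frame 2: 5.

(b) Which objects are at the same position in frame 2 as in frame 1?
the red pentagon, the yellow square, the purple square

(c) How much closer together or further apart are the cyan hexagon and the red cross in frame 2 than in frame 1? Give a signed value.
-4

Distance in frame 1: 17. Distance in frame 2: 13.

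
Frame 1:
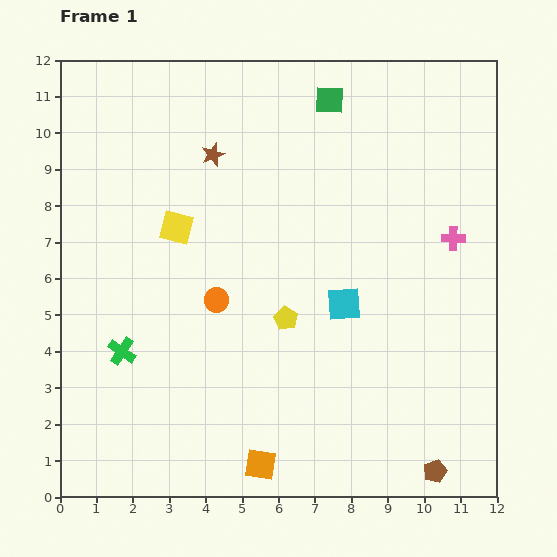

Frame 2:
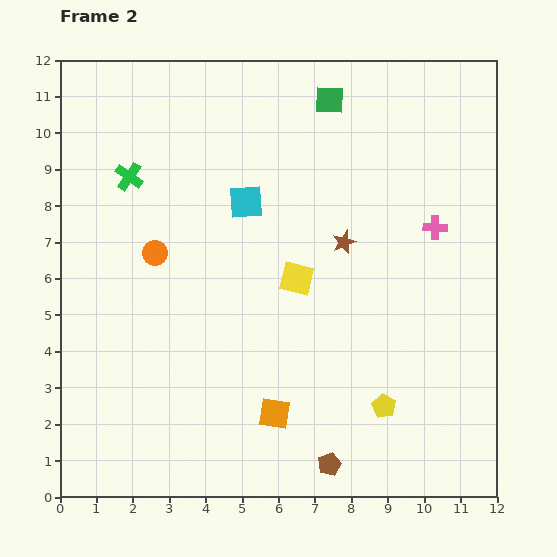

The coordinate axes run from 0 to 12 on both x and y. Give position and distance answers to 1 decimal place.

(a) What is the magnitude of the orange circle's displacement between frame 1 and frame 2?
2.1

The orange circle moved from (4.3, 5.4) to (2.6, 6.7), a distance of √(1.7² + 1.3²) ≈ 2.1.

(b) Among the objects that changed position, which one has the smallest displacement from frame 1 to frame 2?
the pink cross

(moved 0.6)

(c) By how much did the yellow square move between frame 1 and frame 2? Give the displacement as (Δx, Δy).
(3.3, -1.4)

The yellow square was at (3.2, 7.4) in frame 1 and (6.5, 6.0) in frame 2.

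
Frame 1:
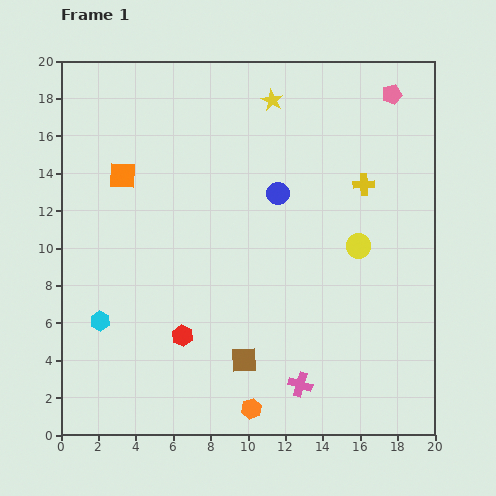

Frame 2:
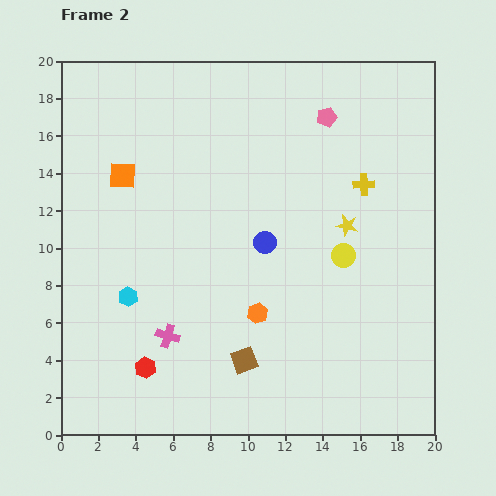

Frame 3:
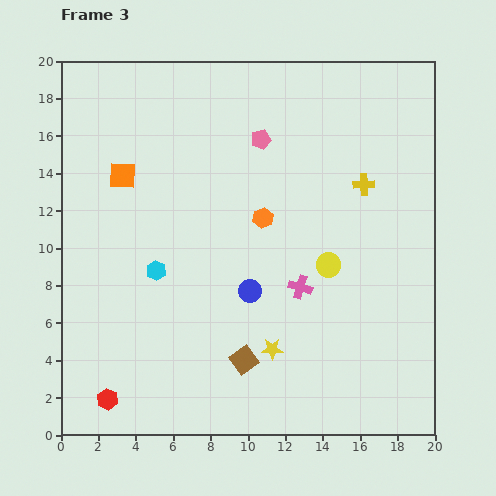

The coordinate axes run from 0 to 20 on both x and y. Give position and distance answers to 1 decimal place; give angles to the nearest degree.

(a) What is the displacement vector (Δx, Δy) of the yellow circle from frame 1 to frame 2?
(-0.8, -0.5)

The yellow circle was at (15.9, 10.1) in frame 1 and (15.1, 9.6) in frame 2.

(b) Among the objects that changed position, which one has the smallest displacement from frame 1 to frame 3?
the yellow circle

(moved 1.9)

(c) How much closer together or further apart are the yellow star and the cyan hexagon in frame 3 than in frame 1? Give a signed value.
-7.5

Distance in frame 1: 15.0. Distance in frame 3: 7.5.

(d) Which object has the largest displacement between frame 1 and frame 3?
the yellow star

(moved 13.3; next 10.2)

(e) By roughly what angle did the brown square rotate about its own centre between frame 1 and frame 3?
33° counter-clockwise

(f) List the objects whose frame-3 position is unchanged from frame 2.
the orange square, the brown square, the yellow cross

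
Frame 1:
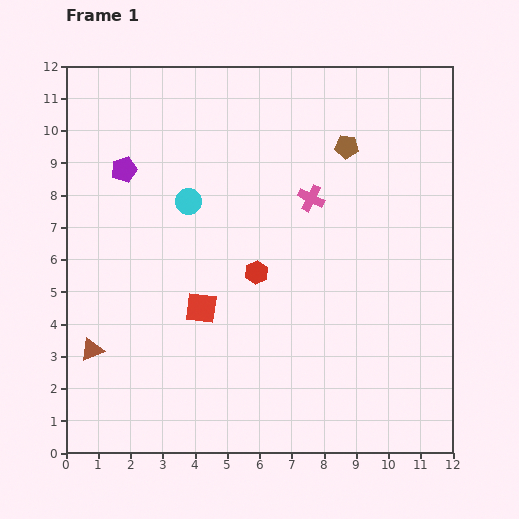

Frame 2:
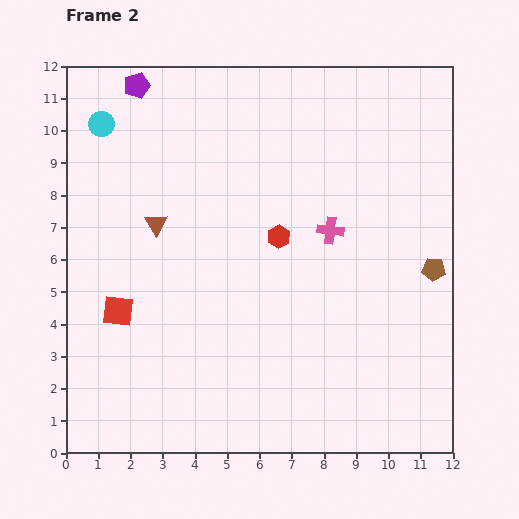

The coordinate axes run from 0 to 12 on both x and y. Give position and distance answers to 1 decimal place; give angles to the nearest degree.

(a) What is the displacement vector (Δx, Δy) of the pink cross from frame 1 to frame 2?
(0.6, -1.0)

The pink cross was at (7.6, 7.9) in frame 1 and (8.2, 6.9) in frame 2.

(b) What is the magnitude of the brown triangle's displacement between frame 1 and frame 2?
4.4

The brown triangle moved from (0.8, 3.2) to (2.8, 7.1), a distance of √(2.0² + 3.9²) ≈ 4.4.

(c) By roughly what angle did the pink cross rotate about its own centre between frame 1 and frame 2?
20° counter-clockwise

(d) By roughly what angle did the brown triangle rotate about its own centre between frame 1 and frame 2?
39° counter-clockwise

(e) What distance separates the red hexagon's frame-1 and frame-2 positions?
1.3

The red hexagon moved from (5.9, 5.6) to (6.6, 6.7), a distance of √(0.7² + 1.1²) ≈ 1.3.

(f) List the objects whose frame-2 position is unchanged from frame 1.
none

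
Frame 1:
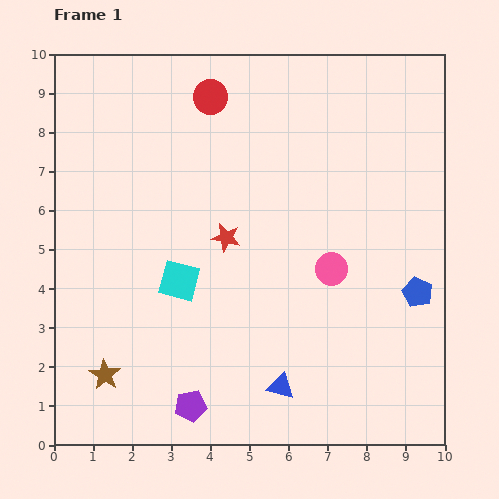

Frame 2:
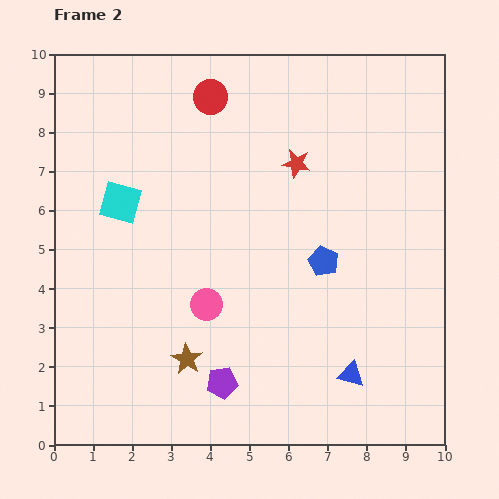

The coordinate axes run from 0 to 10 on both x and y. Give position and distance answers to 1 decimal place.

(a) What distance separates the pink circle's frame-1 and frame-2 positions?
3.3

The pink circle moved from (7.1, 4.5) to (3.9, 3.6), a distance of √(3.2² + 0.9²) ≈ 3.3.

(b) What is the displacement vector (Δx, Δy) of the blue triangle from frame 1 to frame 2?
(1.8, 0.3)

The blue triangle was at (5.8, 1.5) in frame 1 and (7.6, 1.8) in frame 2.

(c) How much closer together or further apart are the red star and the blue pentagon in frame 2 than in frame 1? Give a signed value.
-2.5

Distance in frame 1: 5.1. Distance in frame 2: 2.6.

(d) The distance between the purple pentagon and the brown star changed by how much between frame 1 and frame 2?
-1.2

Distance in frame 1: 2.3. Distance in frame 2: 1.1.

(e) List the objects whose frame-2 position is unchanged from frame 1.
the red circle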